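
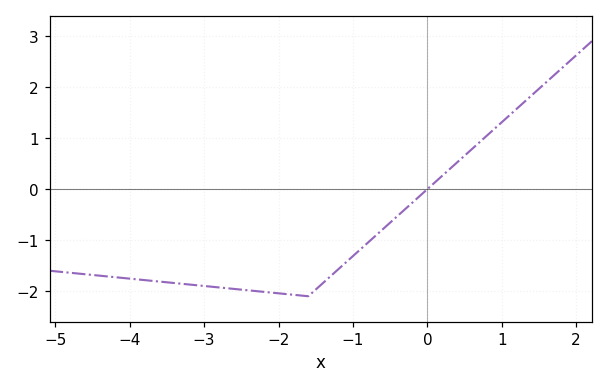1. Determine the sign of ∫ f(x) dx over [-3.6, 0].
negative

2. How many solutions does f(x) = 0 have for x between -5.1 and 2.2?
1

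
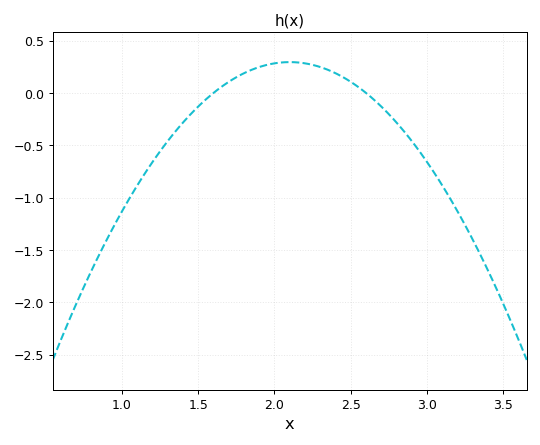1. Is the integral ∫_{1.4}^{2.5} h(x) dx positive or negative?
positive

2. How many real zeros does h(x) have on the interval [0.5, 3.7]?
2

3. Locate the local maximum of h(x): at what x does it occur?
2.1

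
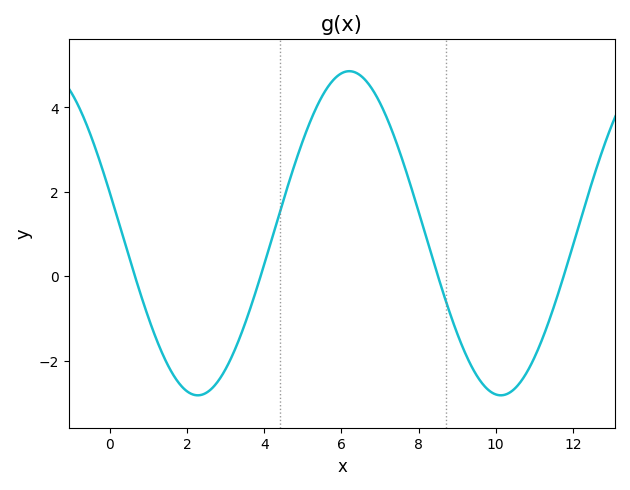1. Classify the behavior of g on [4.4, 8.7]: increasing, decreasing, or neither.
neither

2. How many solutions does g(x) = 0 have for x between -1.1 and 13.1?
4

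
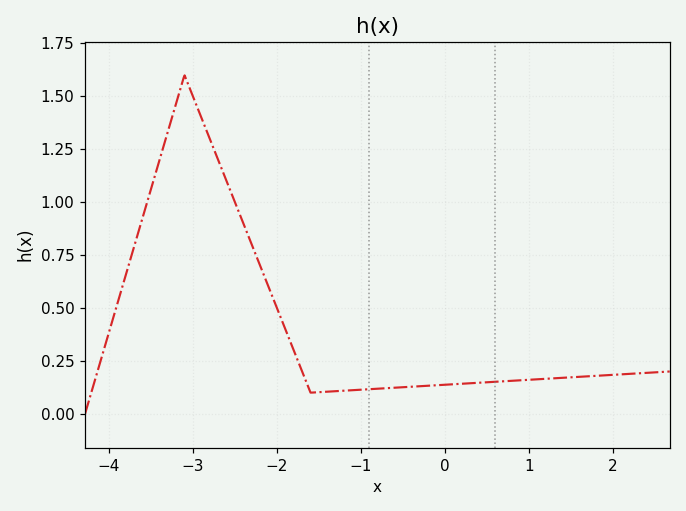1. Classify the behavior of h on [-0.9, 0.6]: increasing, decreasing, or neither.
increasing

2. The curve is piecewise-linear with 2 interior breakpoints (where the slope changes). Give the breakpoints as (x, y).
(-3.1, 1.6); (-1.6, 0.1)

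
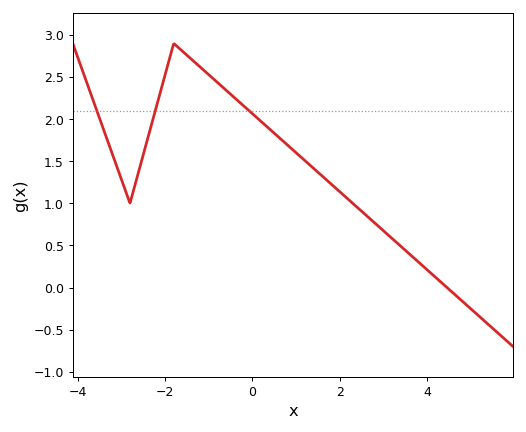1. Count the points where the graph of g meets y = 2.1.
3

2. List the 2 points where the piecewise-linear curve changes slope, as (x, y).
(-2.8, 1); (-1.8, 2.9)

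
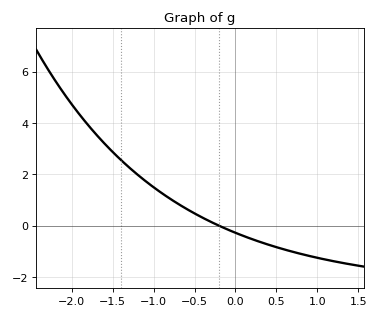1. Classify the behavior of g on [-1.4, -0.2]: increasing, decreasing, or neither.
decreasing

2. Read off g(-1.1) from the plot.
1.8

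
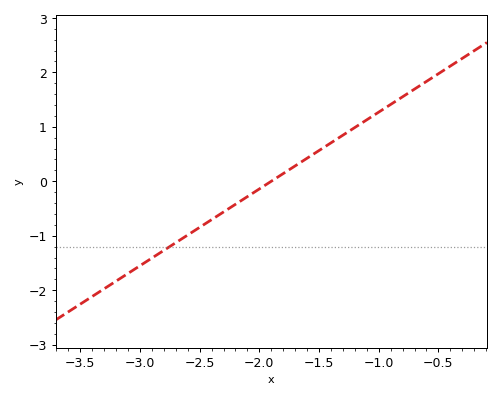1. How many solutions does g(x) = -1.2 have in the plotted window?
1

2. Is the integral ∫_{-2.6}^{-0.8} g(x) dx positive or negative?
positive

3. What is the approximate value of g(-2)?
-0.1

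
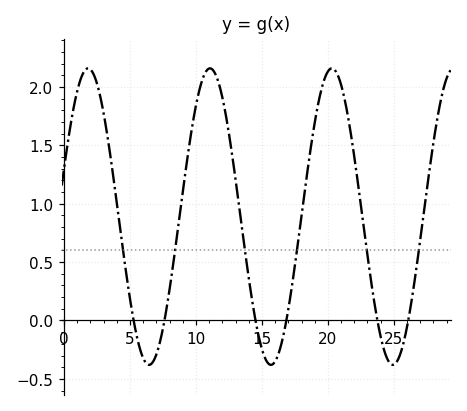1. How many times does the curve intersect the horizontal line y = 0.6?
6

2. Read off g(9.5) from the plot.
1.51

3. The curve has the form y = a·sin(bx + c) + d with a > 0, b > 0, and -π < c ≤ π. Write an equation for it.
y = 1.27sin(0.68x + 0.332) + 0.89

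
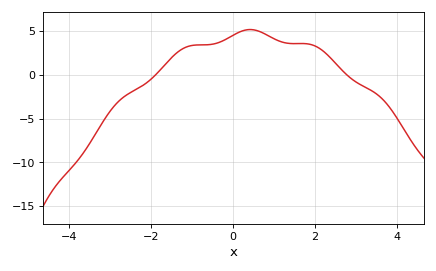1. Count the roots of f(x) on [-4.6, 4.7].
2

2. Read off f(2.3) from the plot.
2.5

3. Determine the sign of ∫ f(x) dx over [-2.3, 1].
positive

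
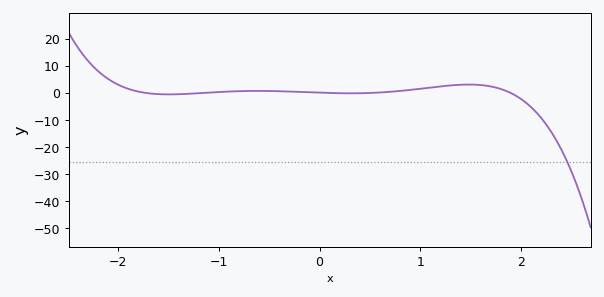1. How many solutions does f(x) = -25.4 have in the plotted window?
1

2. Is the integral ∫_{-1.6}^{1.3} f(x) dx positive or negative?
positive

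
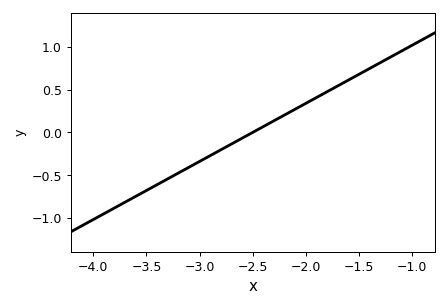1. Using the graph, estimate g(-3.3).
-0.55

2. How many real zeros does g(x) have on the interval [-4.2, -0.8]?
1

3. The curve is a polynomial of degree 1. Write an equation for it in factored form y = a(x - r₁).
y = 0.68(x + 2.5)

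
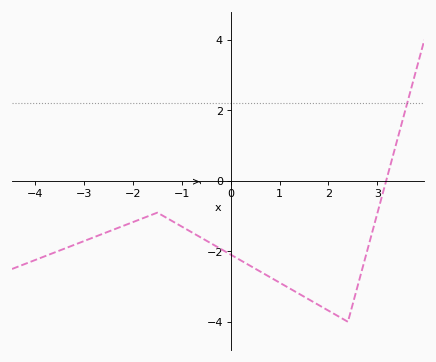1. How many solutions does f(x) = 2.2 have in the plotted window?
1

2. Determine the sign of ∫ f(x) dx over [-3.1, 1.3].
negative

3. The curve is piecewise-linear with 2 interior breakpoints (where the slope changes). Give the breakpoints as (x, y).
(-1.5, -0.9); (2.4, -4)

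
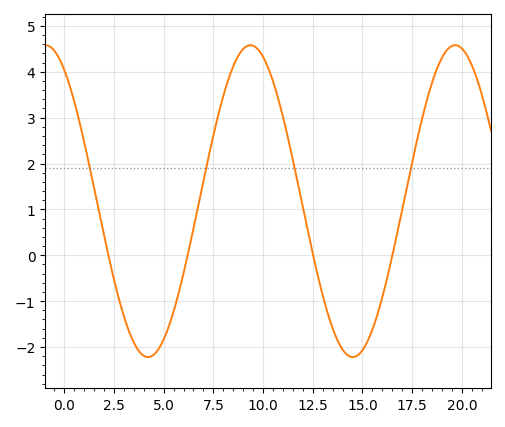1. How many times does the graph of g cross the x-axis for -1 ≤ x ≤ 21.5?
4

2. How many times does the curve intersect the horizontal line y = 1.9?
4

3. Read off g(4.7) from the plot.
-2.07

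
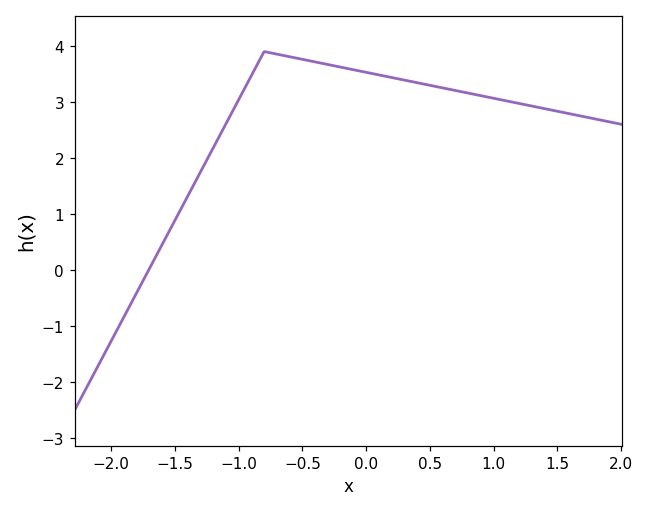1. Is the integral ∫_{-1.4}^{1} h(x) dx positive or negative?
positive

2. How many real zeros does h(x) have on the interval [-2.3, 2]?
1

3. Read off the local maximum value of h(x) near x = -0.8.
3.9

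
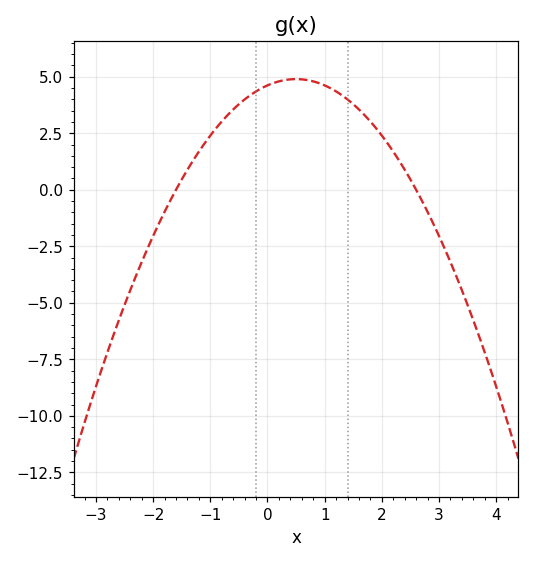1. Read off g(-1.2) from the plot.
1.69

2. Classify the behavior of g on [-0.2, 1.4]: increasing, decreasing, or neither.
neither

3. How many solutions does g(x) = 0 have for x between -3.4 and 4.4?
2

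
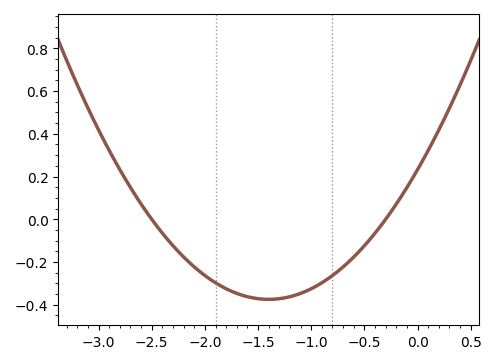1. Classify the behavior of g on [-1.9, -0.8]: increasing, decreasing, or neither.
neither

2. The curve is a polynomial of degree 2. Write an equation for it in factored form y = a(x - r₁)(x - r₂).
y = 0.31(x + 2.5)(x + 0.3)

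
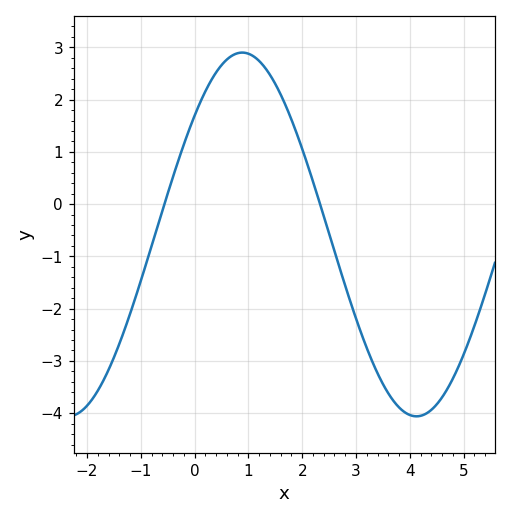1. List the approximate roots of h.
-0.6, 2.4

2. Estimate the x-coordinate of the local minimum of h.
4.2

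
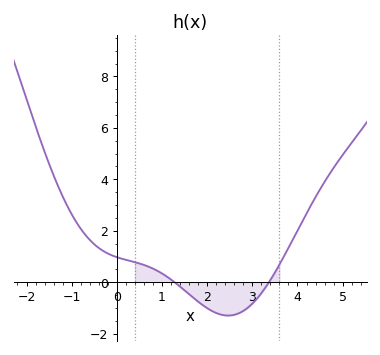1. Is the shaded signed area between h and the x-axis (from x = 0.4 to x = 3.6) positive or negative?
negative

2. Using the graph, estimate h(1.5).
-0.4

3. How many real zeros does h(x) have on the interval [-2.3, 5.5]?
2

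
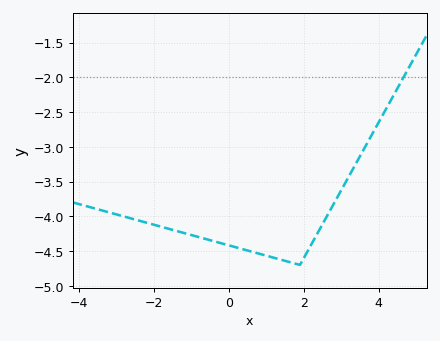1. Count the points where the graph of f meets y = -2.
1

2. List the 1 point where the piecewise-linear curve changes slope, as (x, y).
(1.9, -4.7)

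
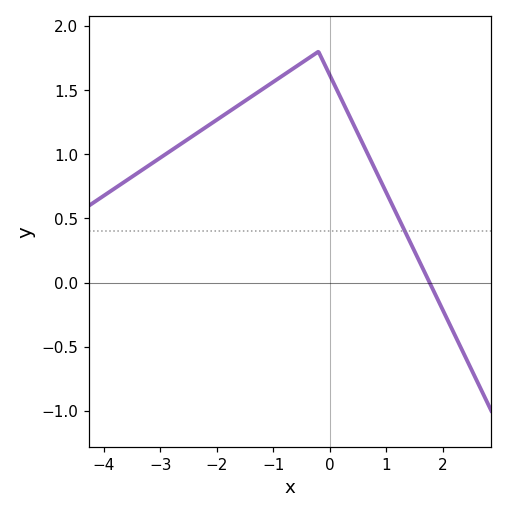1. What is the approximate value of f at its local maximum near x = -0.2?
1.8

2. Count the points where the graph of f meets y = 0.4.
1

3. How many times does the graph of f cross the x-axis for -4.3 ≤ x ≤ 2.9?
1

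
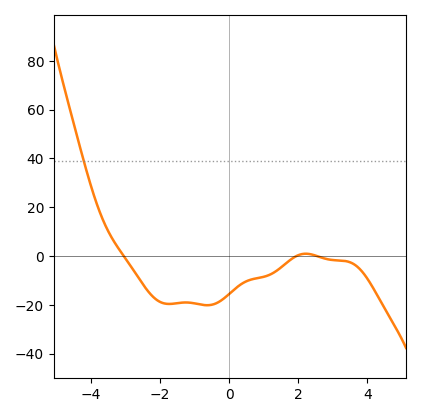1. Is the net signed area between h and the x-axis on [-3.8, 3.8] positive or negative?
negative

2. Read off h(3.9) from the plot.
-7.32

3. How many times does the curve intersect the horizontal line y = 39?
1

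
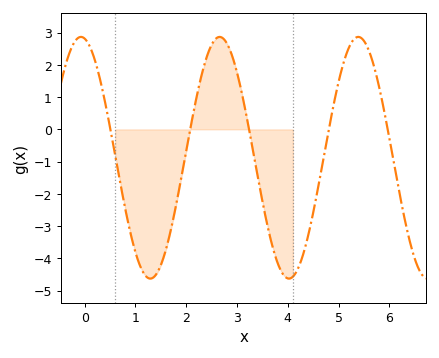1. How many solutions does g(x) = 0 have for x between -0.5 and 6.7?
5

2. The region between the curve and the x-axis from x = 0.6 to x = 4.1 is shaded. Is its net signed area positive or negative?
negative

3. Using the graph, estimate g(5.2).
2.52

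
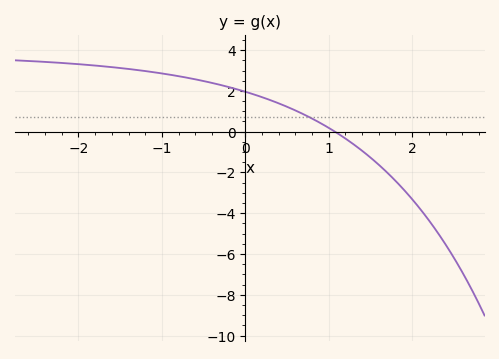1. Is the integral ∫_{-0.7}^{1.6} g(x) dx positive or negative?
positive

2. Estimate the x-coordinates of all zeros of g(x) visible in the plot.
1.1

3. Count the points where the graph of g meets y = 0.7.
1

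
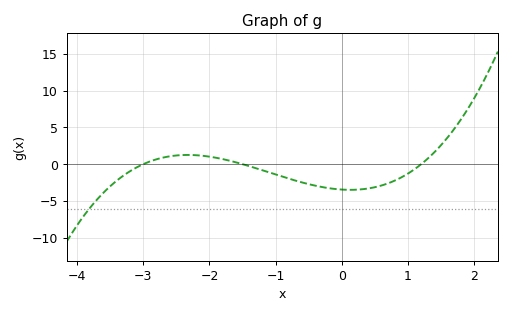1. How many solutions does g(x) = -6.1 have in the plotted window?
1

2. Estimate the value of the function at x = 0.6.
-2.9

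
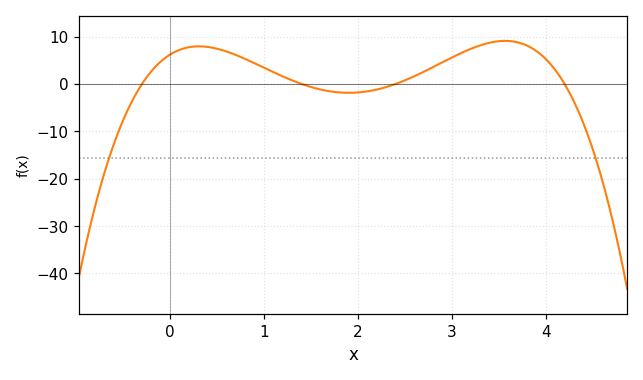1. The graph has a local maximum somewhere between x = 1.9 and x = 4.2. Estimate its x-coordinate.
3.6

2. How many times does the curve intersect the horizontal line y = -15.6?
2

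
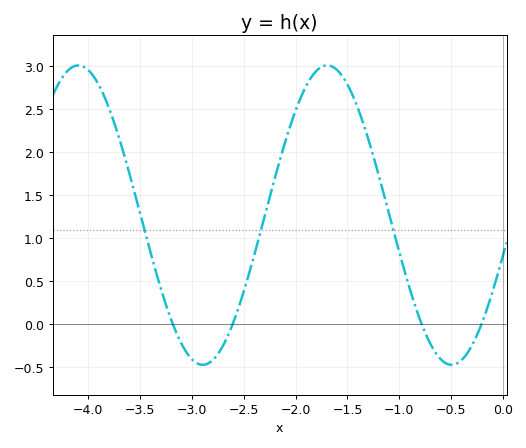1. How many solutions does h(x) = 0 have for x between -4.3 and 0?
4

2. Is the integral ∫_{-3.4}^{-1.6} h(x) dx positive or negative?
positive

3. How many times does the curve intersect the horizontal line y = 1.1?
3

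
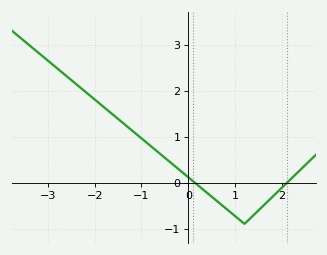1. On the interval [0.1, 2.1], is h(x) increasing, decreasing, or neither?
neither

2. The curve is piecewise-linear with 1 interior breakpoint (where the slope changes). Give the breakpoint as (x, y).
(1.2, -0.9)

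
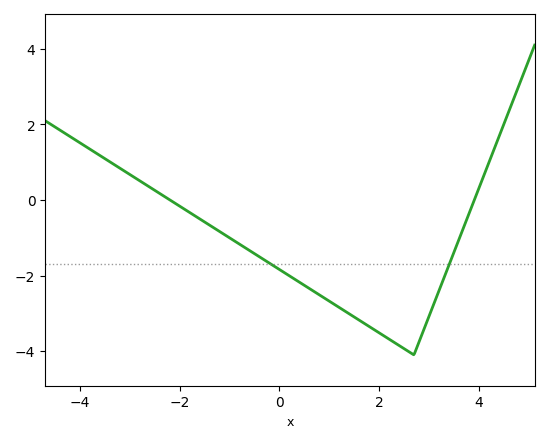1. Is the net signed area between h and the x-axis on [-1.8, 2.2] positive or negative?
negative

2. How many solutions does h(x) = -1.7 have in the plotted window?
2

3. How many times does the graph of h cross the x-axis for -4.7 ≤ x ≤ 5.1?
2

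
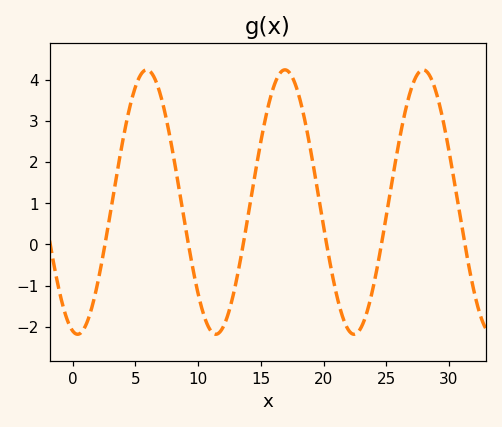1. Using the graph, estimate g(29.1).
3.6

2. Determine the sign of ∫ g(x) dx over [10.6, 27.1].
positive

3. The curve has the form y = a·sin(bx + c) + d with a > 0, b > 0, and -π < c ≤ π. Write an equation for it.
y = 3.21sin(0.57x - 1.8) + 1.03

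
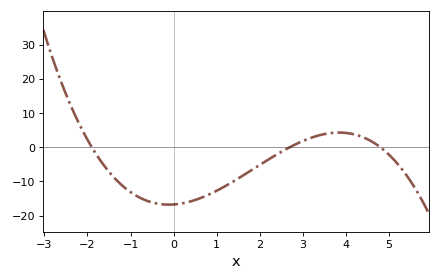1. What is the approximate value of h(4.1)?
4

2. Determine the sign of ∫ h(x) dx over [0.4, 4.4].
negative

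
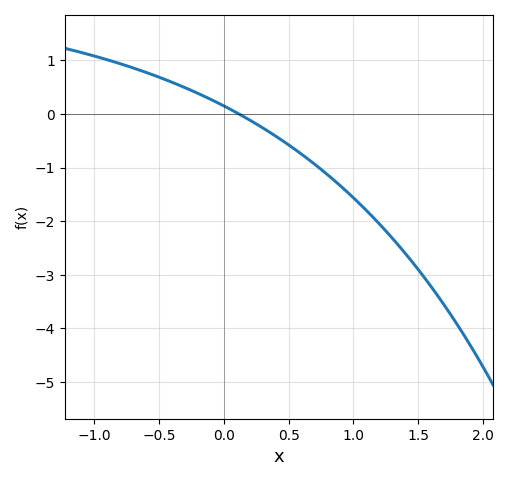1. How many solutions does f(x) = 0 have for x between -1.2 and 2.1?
1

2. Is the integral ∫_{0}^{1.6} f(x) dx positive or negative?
negative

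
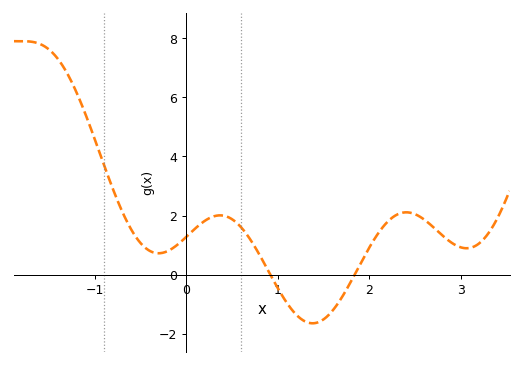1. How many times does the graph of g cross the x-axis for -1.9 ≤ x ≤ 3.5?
2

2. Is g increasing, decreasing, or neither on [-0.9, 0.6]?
neither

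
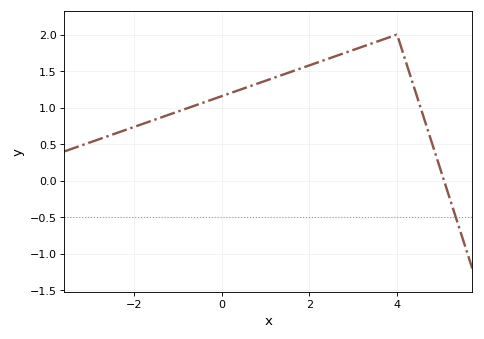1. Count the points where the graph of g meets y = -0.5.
1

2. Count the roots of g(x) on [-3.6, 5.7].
1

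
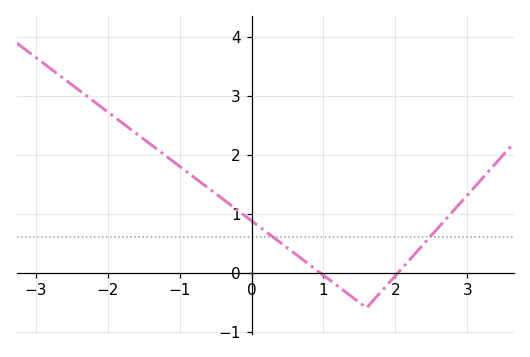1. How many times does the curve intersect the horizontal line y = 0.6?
2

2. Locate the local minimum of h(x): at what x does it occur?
1.6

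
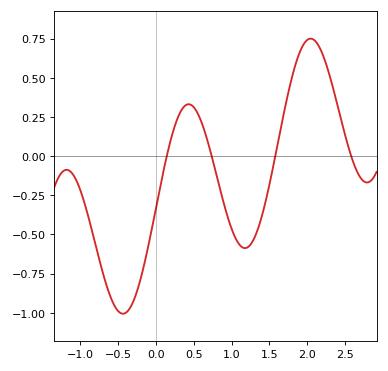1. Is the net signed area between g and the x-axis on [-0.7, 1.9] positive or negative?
negative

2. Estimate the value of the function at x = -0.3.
-0.932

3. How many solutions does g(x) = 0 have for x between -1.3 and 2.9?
4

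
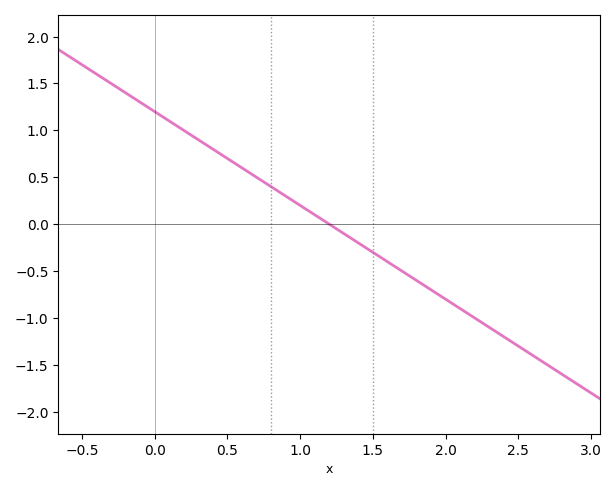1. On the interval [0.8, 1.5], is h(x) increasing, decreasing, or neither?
decreasing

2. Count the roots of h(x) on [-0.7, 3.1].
1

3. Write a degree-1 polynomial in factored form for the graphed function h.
y = -1(x - 1.2)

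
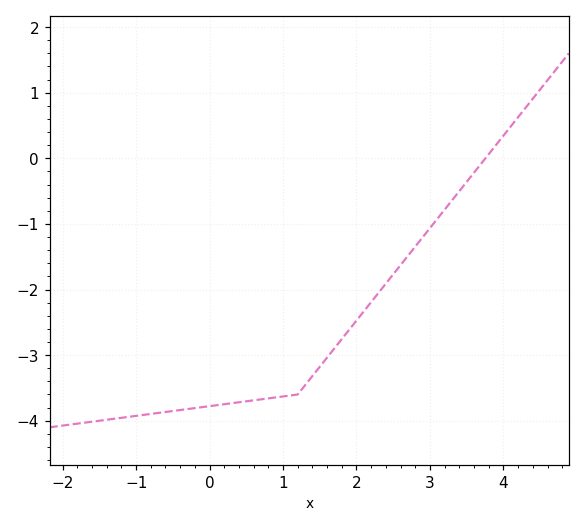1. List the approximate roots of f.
3.8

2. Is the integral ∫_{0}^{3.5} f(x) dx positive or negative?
negative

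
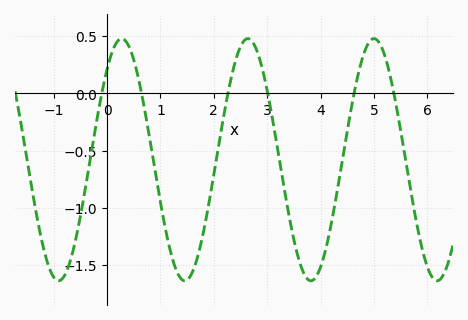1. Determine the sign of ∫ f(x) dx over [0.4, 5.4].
negative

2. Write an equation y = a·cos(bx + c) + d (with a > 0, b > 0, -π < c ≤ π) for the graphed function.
y = 1.06cos(2.66x - 0.73) - 0.58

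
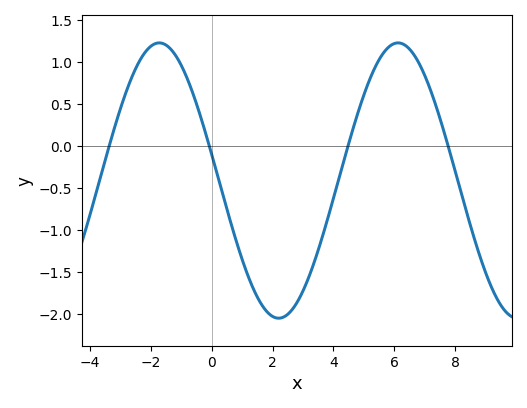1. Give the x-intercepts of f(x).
-3.4, 0, 4.4, 7.8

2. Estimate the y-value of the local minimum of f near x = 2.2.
-2.05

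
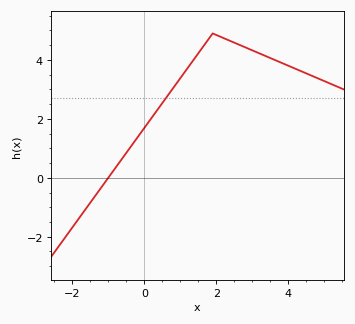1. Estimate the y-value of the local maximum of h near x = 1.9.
4.9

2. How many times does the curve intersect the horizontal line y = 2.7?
1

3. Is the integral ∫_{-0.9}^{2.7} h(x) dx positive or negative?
positive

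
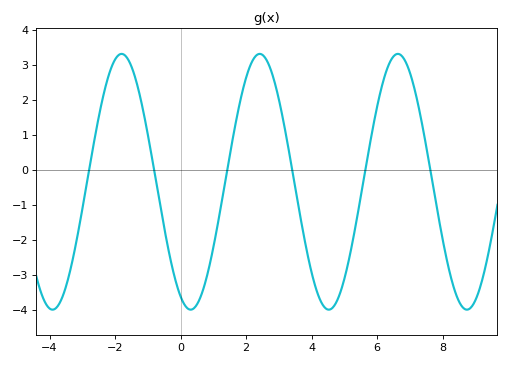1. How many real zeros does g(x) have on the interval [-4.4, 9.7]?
6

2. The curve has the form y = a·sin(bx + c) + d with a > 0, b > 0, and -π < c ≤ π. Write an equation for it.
y = 3.65sin(1.5x - 2) - 0.34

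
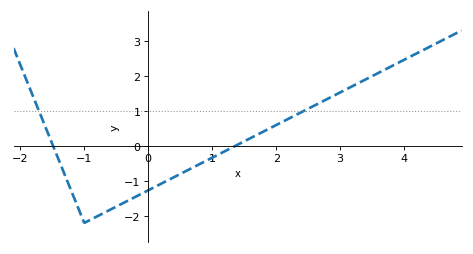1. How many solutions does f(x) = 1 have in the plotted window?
2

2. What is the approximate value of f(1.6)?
0.2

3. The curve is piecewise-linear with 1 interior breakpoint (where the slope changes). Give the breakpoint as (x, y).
(-1, -2.2)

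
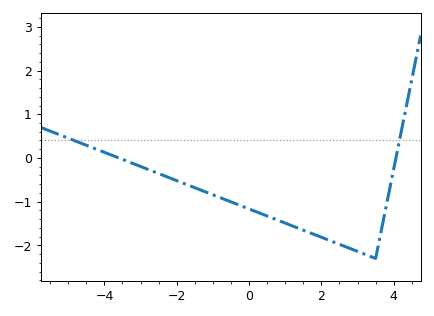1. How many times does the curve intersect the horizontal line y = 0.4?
2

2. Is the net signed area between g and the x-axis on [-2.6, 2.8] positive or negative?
negative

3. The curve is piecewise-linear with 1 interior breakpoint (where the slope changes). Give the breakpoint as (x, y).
(3.5, -2.3)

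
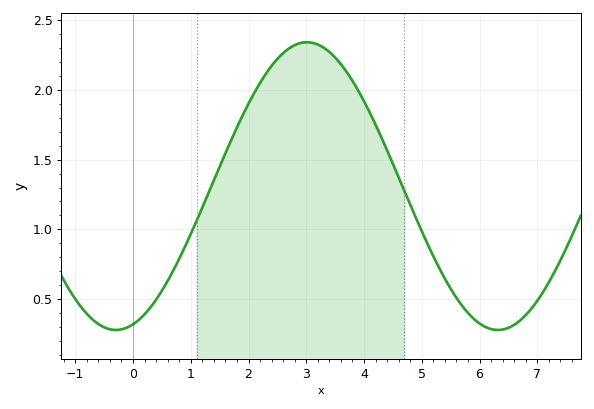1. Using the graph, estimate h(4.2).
1.75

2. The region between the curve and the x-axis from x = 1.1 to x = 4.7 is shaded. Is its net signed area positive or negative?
positive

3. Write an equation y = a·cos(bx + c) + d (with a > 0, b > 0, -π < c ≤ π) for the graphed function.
y = 1.03cos(0.95x - 2.86) + 1.31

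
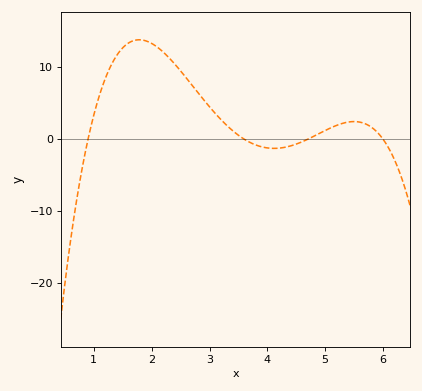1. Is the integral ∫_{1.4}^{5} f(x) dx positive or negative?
positive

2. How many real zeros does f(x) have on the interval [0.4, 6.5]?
4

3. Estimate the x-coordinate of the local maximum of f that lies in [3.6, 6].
5.5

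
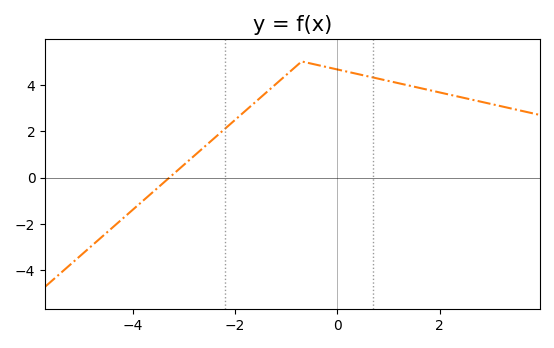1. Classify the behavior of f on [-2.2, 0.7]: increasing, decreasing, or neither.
neither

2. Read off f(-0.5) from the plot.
5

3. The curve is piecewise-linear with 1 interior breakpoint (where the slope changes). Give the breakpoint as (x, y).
(-0.7, 5)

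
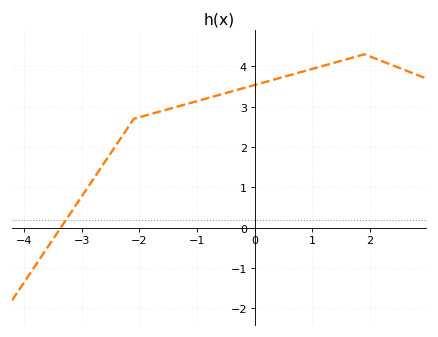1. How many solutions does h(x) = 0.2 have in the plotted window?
1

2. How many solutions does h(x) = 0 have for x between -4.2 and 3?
1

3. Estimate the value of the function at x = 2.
4.24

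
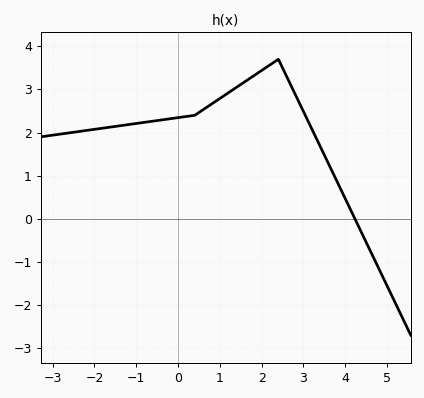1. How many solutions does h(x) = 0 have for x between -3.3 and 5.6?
1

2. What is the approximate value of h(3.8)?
0.869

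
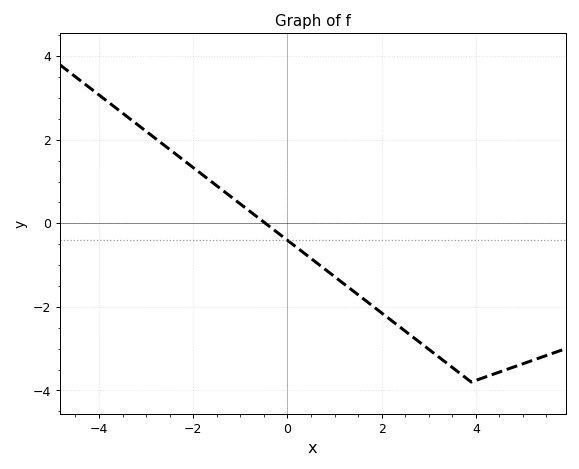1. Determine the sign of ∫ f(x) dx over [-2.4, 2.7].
negative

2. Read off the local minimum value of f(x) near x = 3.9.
-3.8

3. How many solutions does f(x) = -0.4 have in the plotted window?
1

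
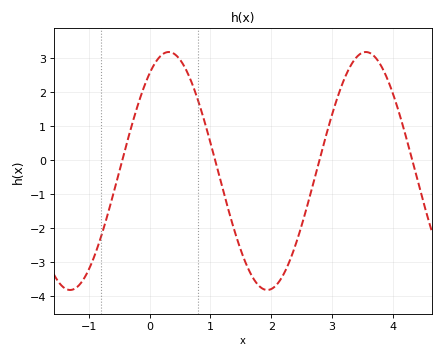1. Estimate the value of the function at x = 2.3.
-3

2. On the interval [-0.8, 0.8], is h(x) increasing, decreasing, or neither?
neither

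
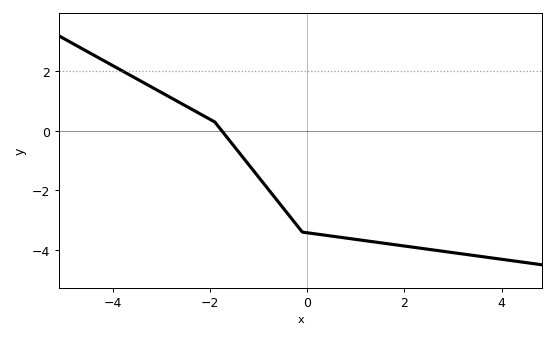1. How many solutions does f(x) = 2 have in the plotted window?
1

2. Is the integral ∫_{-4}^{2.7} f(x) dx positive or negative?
negative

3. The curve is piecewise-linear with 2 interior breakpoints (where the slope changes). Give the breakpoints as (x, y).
(-1.9, 0.3); (-0.1, -3.4)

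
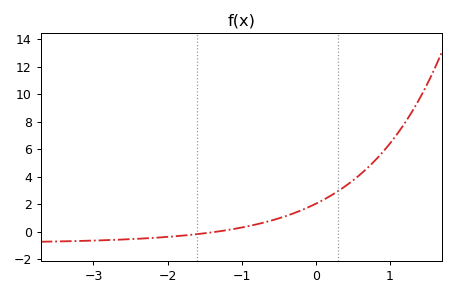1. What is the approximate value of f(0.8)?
5.17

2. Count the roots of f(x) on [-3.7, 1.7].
1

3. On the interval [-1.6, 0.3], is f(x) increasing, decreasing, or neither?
increasing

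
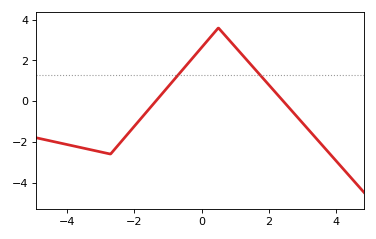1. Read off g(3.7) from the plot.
-2.4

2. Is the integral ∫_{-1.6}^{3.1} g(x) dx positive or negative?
positive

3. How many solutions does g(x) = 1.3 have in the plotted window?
2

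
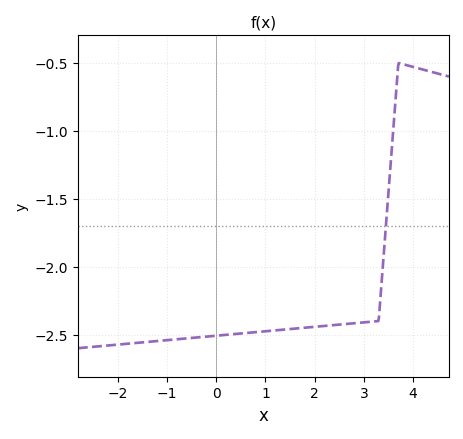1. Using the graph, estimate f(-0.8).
-2.53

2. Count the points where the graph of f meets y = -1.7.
1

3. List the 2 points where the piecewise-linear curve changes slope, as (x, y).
(3.3, -2.4); (3.7, -0.5)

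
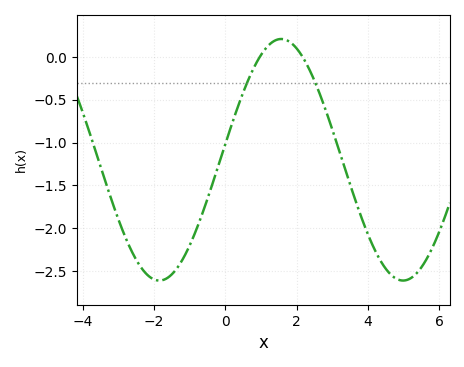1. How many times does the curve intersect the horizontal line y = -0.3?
2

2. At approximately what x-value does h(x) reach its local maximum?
1.6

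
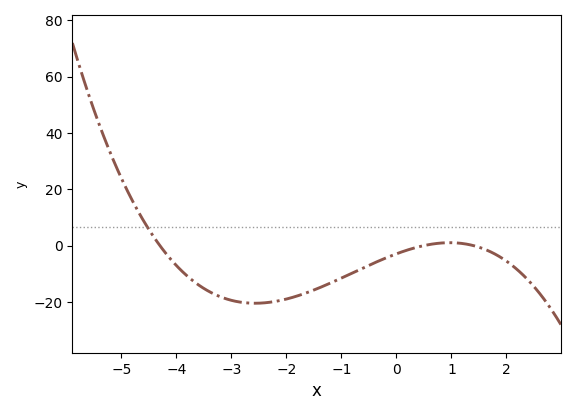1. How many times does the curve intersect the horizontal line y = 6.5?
1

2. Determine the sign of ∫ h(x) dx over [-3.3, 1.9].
negative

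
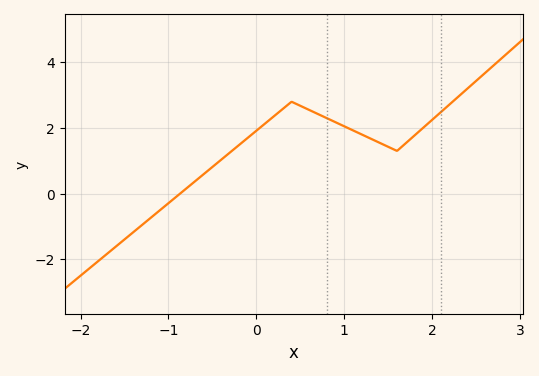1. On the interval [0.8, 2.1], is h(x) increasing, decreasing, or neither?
neither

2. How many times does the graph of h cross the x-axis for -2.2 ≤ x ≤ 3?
1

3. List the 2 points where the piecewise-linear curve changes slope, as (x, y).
(0.4, 2.8); (1.6, 1.3)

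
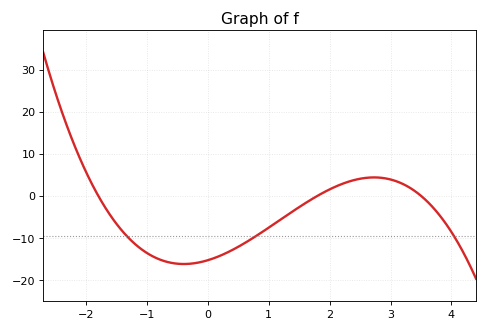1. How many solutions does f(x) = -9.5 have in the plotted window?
3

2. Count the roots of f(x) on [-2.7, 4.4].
3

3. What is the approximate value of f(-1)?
-13.6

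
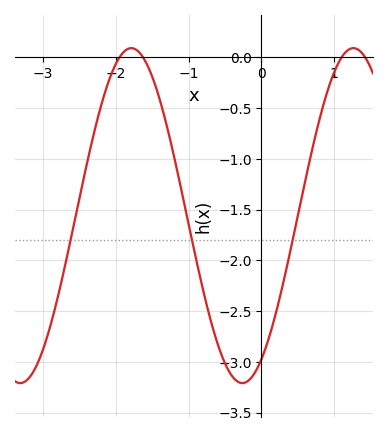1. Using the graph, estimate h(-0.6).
-2.85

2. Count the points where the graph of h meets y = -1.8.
3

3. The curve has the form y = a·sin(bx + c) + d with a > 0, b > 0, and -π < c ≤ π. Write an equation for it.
y = 1.65sin(2.1x - 1) - 1.56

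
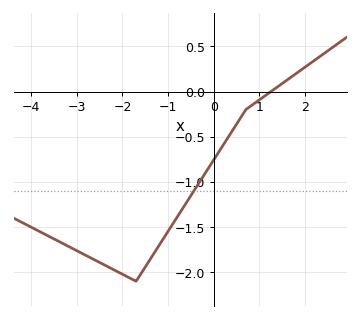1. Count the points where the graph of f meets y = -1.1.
1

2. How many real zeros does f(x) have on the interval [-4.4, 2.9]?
1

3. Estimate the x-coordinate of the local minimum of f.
-1.7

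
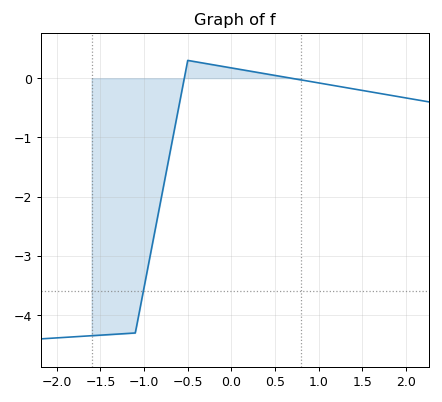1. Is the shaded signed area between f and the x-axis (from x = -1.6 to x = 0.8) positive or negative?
negative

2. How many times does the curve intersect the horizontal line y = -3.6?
1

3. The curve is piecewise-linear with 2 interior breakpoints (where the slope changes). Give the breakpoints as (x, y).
(-1.1, -4.3); (-0.5, 0.3)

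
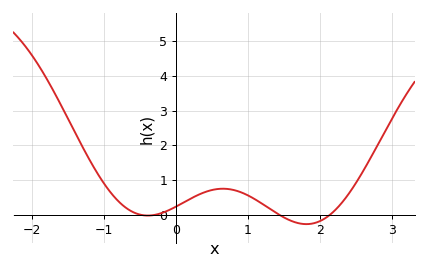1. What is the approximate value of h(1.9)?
-0.3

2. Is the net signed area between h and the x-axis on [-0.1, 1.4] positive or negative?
positive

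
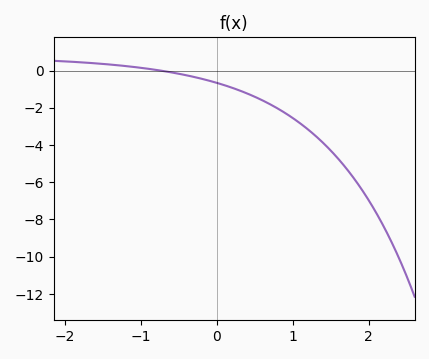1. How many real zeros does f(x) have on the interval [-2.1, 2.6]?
1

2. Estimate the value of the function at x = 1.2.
-3.16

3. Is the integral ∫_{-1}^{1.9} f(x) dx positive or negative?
negative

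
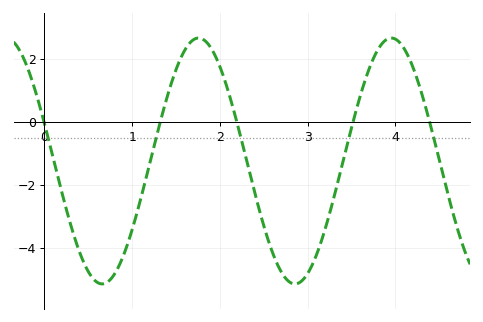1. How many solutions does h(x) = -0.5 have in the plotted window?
5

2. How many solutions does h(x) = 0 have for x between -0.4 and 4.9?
5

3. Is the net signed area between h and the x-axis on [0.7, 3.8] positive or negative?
negative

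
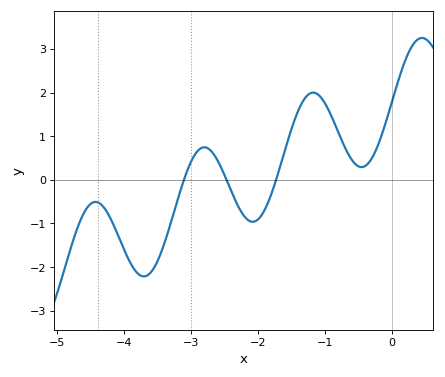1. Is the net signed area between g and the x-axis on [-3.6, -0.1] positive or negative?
positive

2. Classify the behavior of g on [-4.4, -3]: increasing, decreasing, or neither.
neither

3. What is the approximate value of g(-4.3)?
-0.6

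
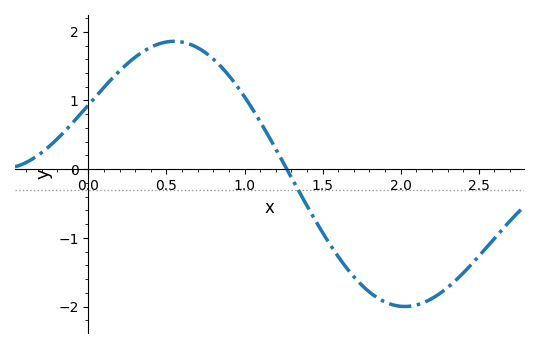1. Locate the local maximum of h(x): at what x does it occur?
0.55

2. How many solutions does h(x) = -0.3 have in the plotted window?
1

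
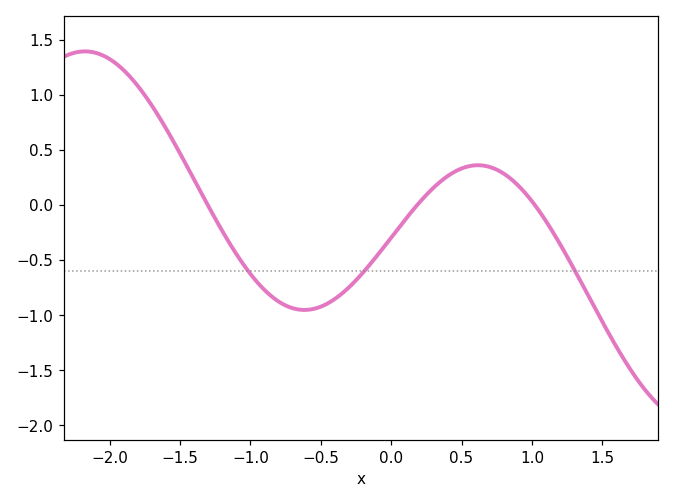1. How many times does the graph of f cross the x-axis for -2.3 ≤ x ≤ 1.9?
3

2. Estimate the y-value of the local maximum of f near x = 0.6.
0.35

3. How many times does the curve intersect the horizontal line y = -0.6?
3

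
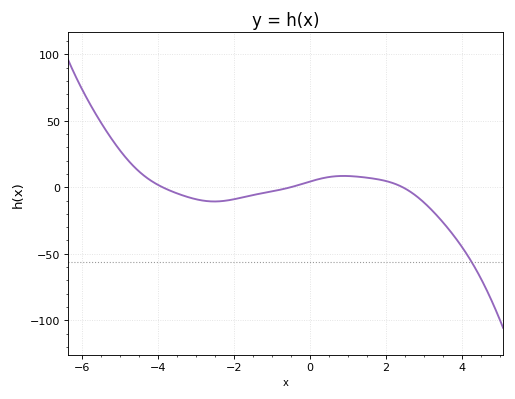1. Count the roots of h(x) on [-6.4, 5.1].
3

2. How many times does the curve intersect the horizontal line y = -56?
1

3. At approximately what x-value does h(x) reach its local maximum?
0.8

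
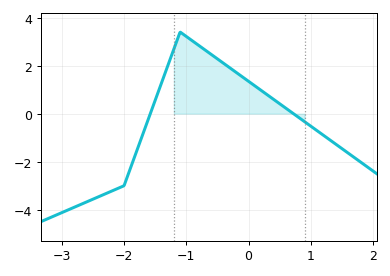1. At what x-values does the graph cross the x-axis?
-1.6, 0.7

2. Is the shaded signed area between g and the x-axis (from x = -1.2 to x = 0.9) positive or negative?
positive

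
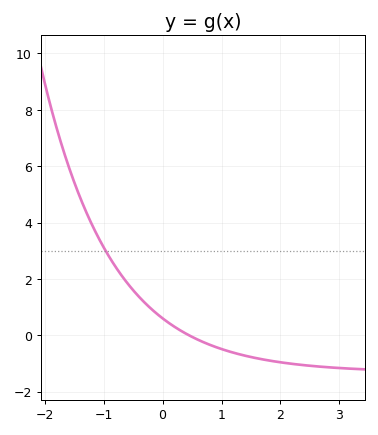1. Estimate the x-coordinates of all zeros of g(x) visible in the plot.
0.4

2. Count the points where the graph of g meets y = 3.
1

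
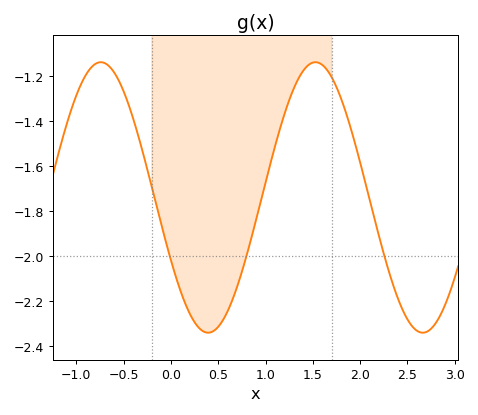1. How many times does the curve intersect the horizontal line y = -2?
3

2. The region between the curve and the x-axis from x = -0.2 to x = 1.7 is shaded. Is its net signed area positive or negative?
negative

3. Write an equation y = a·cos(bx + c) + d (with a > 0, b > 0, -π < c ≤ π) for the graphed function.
y = 0.6cos(2.8x + 2.1) - 1.74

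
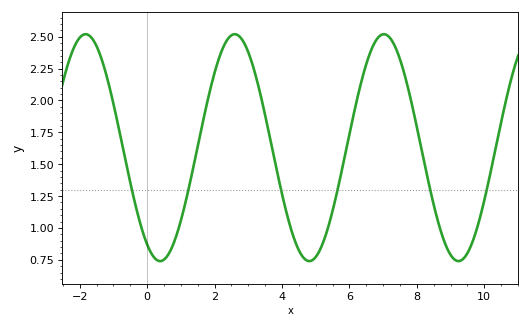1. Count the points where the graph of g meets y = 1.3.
6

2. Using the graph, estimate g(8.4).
1.3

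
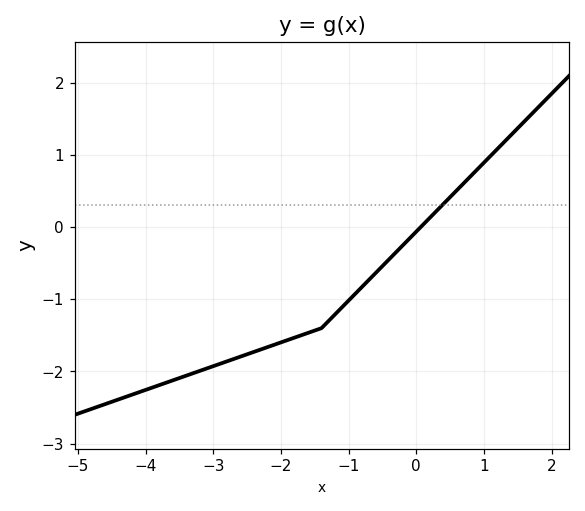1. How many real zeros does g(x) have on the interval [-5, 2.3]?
1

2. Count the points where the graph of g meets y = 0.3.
1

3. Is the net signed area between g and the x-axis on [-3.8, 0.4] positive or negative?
negative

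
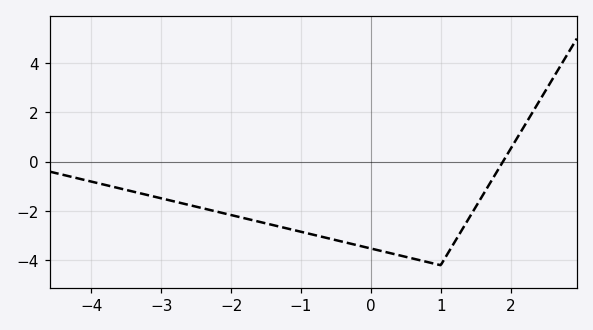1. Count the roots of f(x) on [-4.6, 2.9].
1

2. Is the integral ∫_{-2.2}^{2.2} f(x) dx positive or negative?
negative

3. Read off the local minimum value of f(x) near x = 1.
-4.2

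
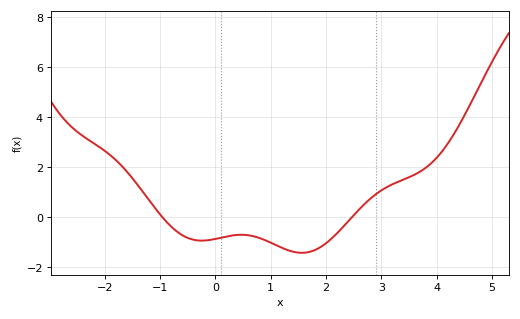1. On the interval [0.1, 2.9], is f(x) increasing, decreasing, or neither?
neither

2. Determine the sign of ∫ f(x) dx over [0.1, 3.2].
negative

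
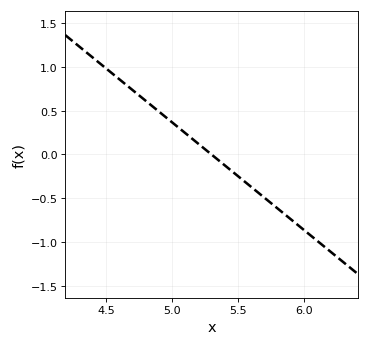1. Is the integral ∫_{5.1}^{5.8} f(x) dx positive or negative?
negative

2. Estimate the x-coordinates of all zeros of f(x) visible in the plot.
5.3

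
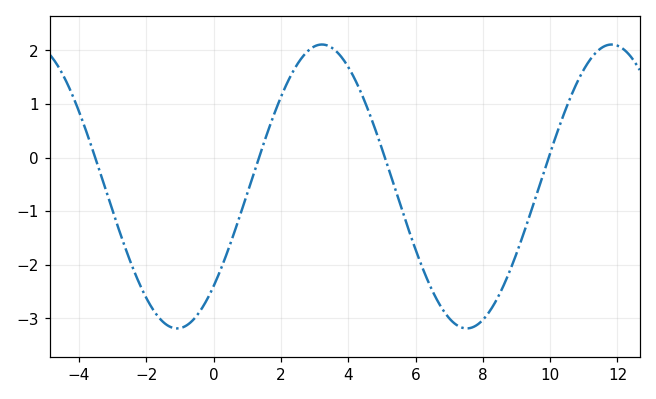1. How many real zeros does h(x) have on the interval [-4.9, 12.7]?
4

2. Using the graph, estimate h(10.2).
0.5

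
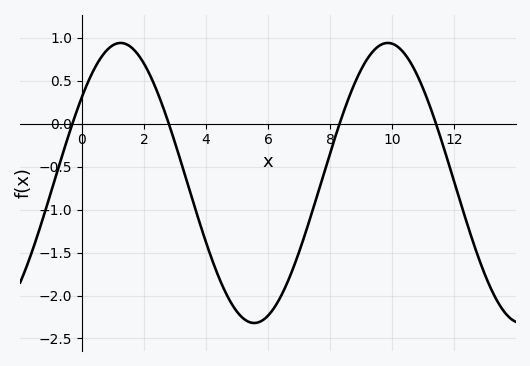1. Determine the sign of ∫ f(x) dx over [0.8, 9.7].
negative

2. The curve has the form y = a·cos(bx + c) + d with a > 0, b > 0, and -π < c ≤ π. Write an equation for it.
y = 1.63cos(0.73x - 0.91) - 0.69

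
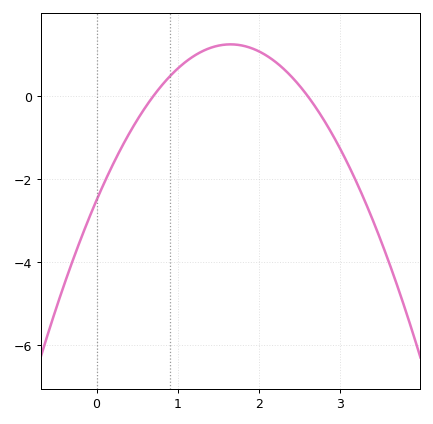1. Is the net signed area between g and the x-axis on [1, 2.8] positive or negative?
positive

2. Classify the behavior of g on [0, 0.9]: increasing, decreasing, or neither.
increasing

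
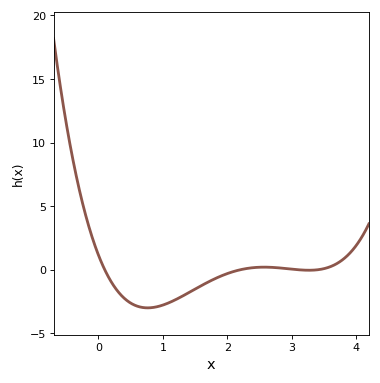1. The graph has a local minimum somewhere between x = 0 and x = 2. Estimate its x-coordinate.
0.8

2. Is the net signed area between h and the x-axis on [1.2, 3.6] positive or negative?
negative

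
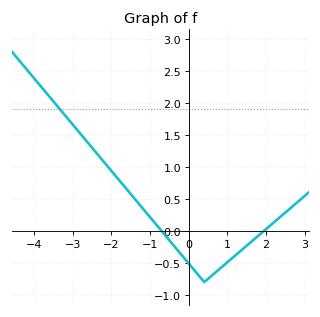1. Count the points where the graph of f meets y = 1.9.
1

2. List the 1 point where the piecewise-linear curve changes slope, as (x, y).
(0.4, -0.8)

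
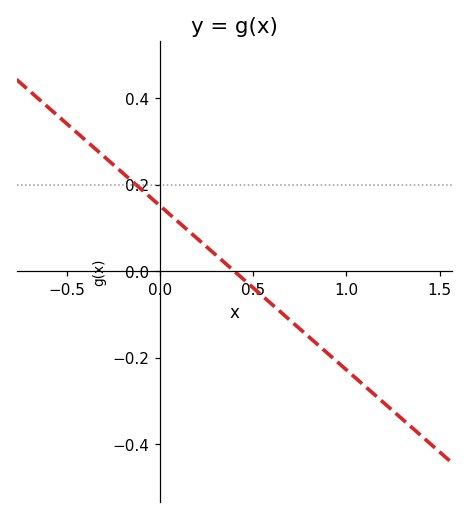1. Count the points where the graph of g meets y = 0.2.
1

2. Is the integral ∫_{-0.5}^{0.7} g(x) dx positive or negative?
positive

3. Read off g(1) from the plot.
-0.22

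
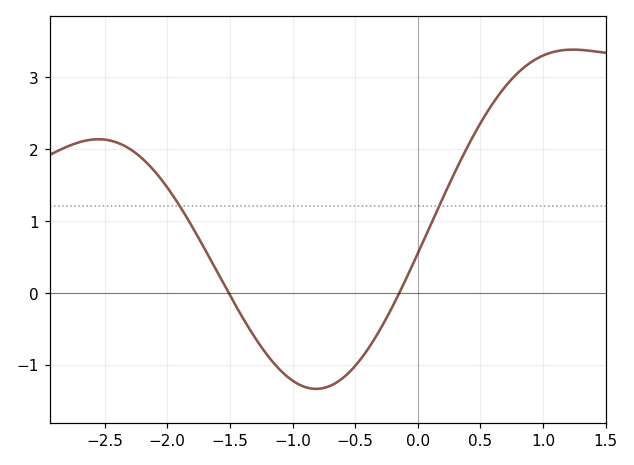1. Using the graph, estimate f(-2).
1.5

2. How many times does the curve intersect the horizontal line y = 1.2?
2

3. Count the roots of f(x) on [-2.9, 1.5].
2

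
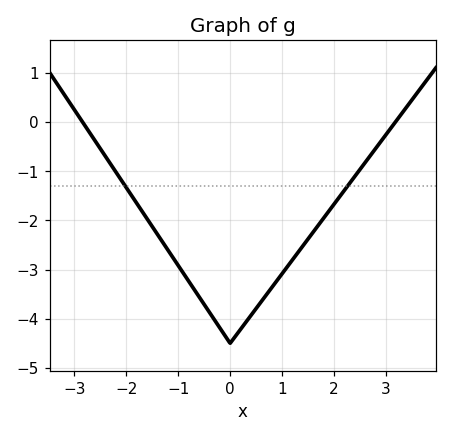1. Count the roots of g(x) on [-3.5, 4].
2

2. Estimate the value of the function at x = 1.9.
-1.81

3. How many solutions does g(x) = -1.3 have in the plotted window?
2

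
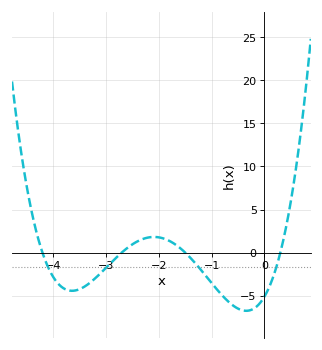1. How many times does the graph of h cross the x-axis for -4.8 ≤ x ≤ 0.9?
4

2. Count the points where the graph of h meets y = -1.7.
4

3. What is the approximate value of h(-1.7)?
1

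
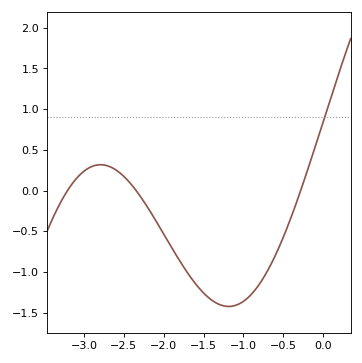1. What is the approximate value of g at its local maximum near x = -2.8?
0.318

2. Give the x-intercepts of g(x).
-3.21, -2.35, -0.281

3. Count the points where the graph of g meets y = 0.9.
1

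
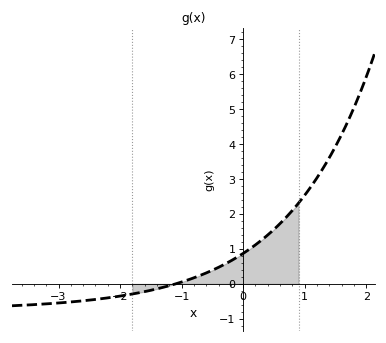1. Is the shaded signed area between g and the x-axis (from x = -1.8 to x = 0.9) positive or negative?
positive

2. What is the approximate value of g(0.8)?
2.1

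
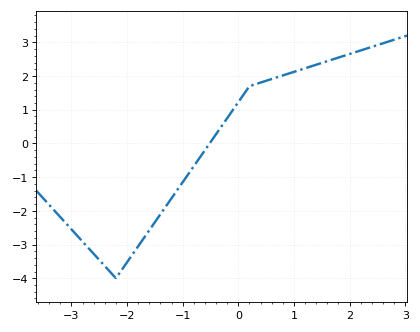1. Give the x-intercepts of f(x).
-0.5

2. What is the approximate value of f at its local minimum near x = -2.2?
-4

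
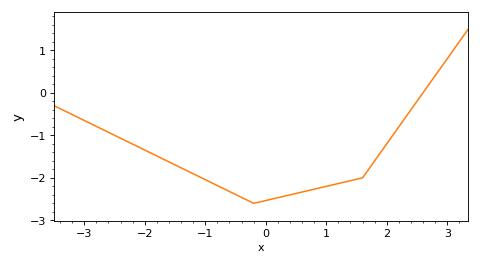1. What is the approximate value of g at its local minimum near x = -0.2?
-2.6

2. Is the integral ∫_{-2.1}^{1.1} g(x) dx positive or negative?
negative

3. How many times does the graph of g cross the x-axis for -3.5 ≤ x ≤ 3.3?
1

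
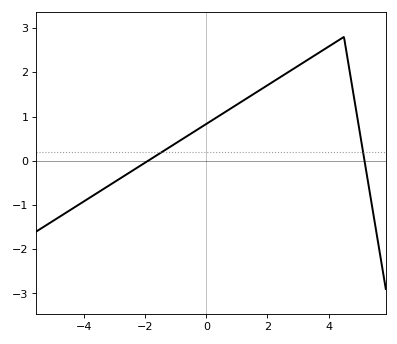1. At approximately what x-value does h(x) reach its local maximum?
4.5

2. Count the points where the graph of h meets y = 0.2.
2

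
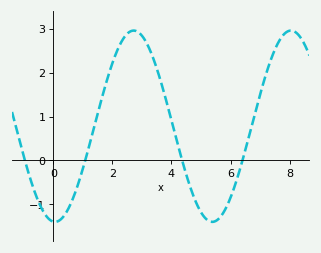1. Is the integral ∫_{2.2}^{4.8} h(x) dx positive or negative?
positive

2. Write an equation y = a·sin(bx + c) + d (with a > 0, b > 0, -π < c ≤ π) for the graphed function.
y = 2.18sin(1.2x - 1.6) + 0.78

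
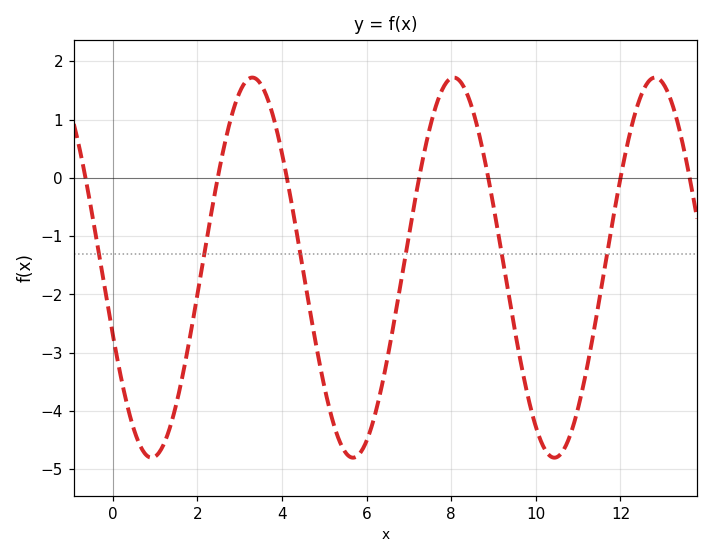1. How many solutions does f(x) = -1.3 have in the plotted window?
6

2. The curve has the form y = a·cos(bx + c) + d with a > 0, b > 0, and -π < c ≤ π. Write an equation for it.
y = 3.26cos(1.32x + 1.93) - 1.54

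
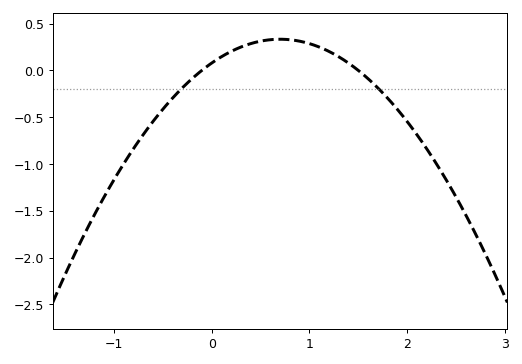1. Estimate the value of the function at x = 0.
0.1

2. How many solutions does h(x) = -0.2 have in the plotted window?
2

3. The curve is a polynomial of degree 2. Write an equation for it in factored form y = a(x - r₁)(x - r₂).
y = -0.52(x + 0.1)(x - 1.5)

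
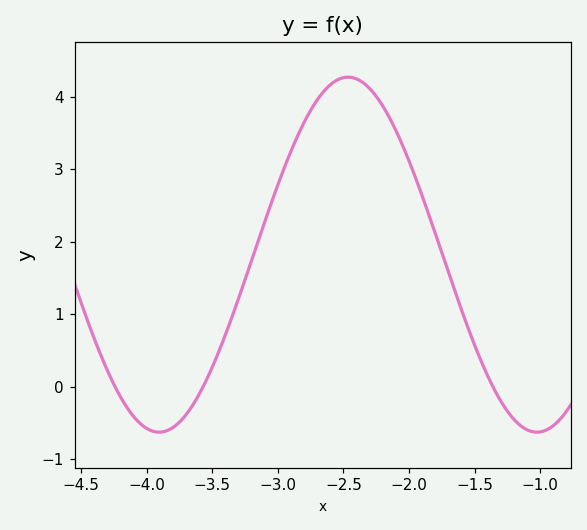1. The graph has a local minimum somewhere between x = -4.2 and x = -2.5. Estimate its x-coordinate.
-3.91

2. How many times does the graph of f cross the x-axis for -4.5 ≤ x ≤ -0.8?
3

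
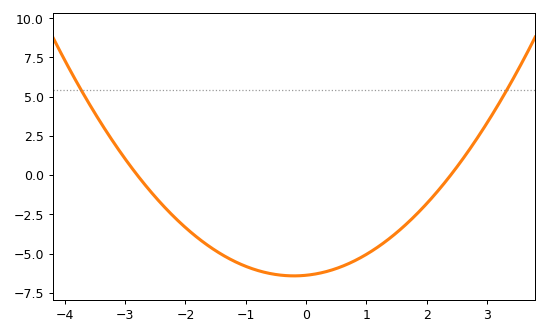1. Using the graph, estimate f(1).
-5.05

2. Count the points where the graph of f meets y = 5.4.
2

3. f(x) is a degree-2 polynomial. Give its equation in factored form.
y = 0.95(x + 2.8)(x - 2.4)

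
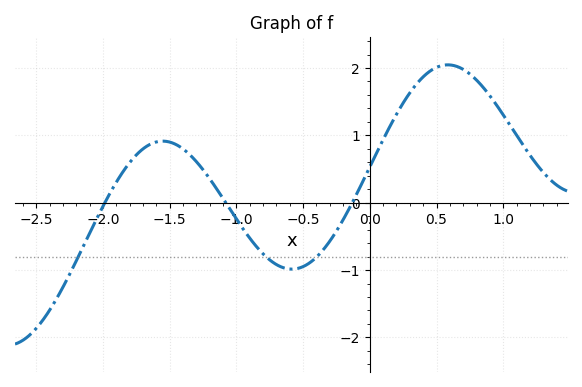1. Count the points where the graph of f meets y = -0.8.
3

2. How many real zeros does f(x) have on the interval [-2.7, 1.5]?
3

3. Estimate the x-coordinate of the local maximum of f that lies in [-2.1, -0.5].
-1.6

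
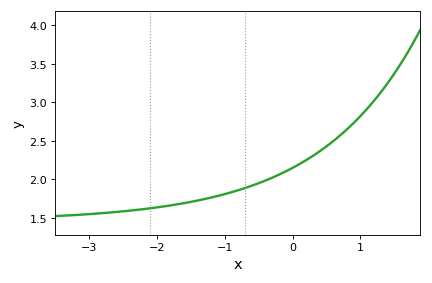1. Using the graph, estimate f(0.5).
2.45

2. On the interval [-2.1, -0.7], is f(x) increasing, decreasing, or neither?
increasing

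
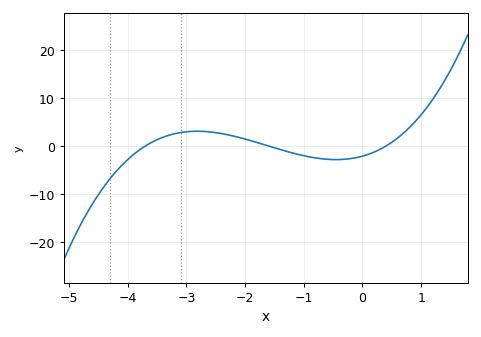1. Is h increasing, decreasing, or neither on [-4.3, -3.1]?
increasing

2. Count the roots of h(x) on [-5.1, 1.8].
3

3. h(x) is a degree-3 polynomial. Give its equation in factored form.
y = 0.89(x + 3.7)(x + 1.6)(x - 0.4)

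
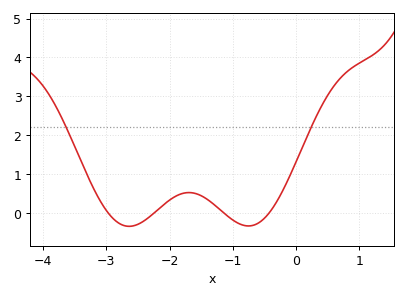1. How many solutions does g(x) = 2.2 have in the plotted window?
2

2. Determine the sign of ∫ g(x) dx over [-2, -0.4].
positive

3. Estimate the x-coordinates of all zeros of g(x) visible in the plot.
-2.97, -2.24, -1.14, -0.426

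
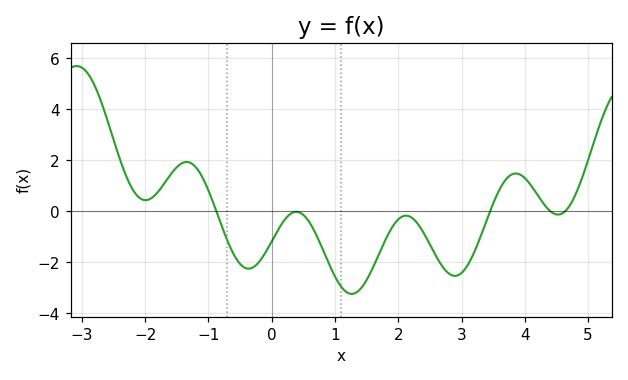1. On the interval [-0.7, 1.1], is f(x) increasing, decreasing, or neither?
neither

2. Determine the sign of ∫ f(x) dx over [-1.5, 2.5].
negative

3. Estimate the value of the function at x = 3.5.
0.312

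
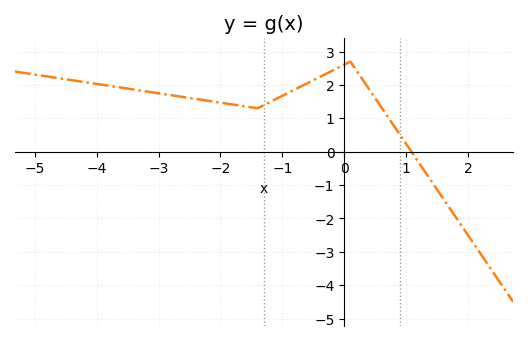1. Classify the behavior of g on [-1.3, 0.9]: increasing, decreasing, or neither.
neither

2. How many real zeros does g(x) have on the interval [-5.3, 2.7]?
1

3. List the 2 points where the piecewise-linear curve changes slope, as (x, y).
(-1.4, 1.3); (0.1, 2.7)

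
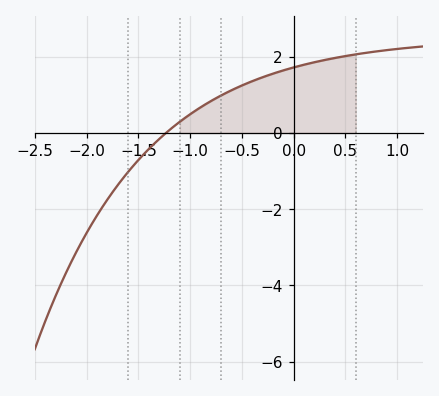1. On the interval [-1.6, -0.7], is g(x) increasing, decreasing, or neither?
increasing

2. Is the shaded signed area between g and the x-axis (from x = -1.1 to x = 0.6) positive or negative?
positive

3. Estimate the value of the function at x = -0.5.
1.25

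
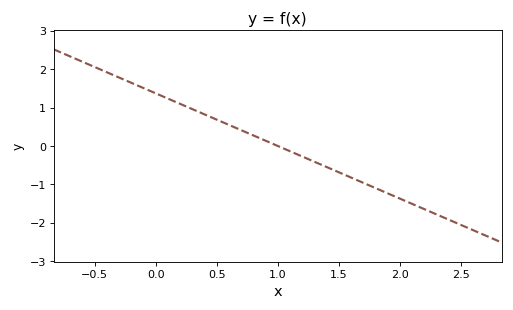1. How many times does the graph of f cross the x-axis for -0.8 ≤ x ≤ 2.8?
1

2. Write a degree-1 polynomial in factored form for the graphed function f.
y = -1.37(x - 1)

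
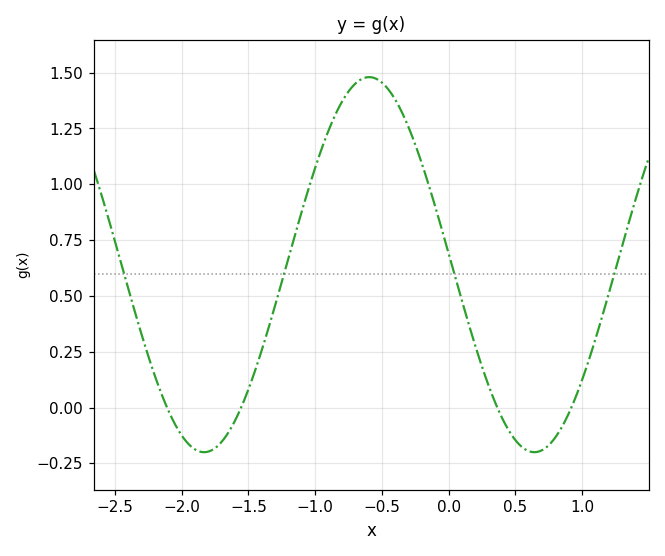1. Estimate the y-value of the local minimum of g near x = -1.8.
-0.2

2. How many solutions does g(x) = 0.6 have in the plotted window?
4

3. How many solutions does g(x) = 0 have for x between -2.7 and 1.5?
4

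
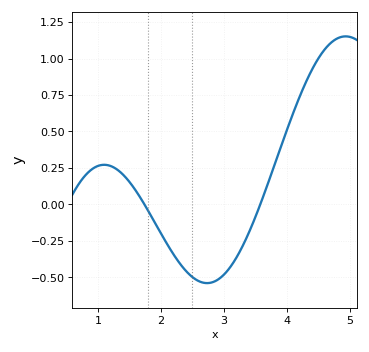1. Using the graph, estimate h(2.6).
-0.527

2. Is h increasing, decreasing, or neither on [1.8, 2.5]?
decreasing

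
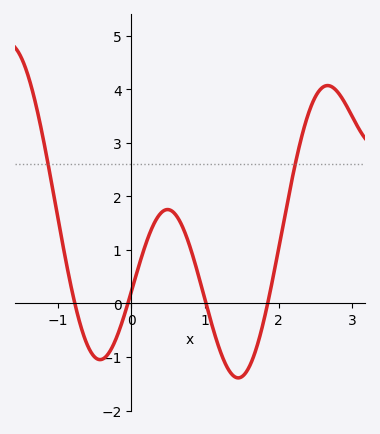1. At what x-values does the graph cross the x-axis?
-0.768, -0.048, 1.01, 1.85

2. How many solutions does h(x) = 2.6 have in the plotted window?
2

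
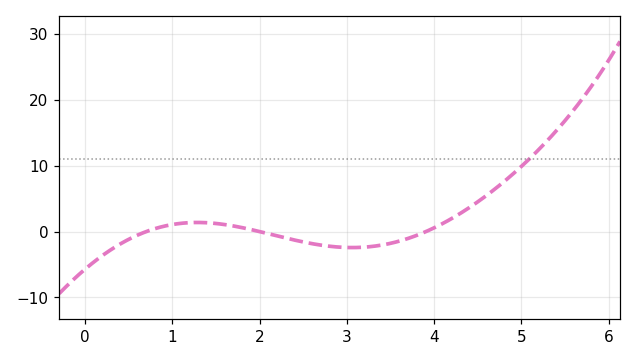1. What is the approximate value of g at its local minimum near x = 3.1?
-2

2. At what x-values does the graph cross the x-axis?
0.7, 2, 3.9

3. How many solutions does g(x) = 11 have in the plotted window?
1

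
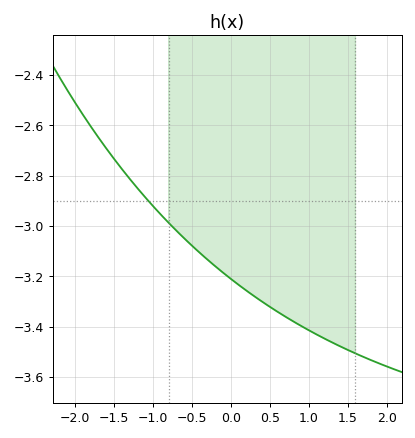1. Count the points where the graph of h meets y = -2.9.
1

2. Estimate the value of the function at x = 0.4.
-3.3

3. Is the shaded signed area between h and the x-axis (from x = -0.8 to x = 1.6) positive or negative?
negative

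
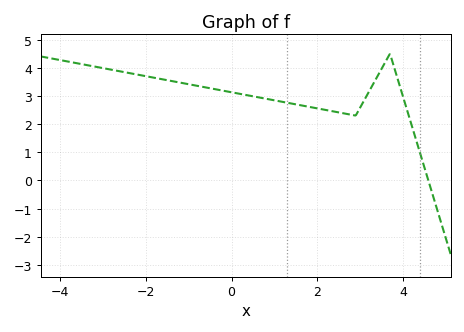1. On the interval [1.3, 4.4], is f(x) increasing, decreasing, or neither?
neither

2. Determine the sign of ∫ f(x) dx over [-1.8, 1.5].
positive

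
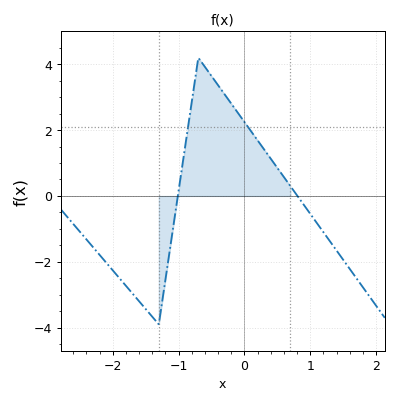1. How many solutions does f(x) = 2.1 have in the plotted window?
2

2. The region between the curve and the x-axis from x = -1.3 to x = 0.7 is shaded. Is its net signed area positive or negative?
positive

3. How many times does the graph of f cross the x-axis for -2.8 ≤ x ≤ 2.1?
2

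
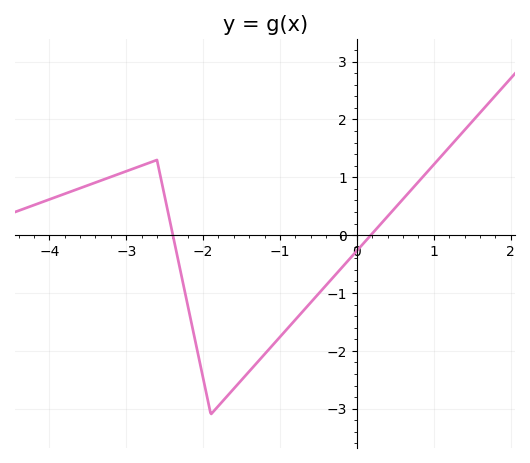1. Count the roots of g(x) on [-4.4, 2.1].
2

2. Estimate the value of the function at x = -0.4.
-0.866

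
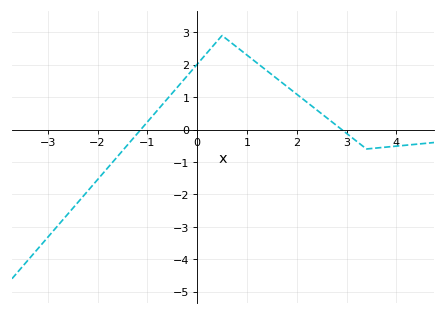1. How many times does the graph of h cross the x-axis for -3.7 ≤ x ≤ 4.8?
2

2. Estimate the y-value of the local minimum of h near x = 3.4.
-0.6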